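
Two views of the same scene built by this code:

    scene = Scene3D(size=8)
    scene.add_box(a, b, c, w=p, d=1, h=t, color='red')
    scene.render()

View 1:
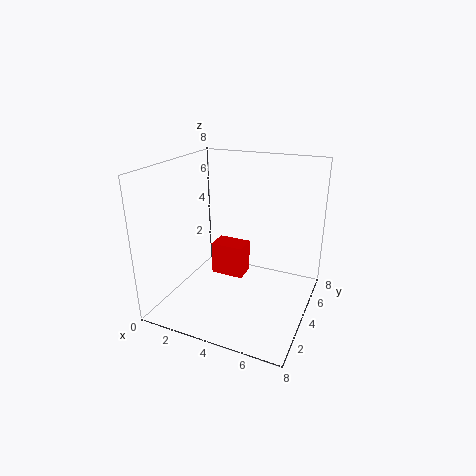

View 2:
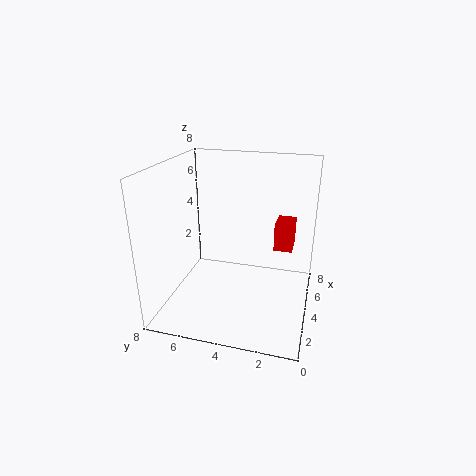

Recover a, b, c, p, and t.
a = 4; b = 1; c = 3.5; p = 1.5; t = 1.5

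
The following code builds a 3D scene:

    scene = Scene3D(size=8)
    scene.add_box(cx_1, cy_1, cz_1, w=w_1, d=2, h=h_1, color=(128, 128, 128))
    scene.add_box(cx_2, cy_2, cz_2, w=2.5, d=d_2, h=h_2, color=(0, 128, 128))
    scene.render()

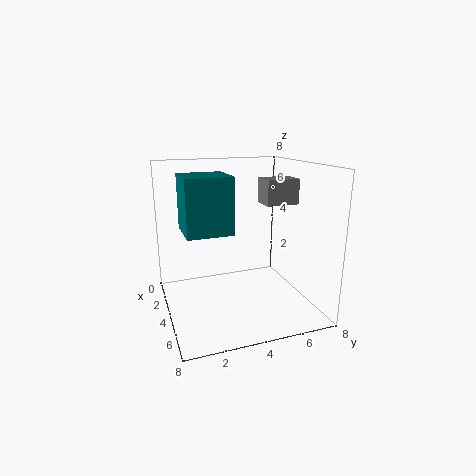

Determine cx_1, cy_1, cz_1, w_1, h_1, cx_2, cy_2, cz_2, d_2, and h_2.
cx_1 = 2
cy_1 = 6
cz_1 = 5.5
w_1 = 1.5
h_1 = 1.5
cx_2 = 2.5
cy_2 = 1
cz_2 = 4.5
d_2 = 2.5
h_2 = 3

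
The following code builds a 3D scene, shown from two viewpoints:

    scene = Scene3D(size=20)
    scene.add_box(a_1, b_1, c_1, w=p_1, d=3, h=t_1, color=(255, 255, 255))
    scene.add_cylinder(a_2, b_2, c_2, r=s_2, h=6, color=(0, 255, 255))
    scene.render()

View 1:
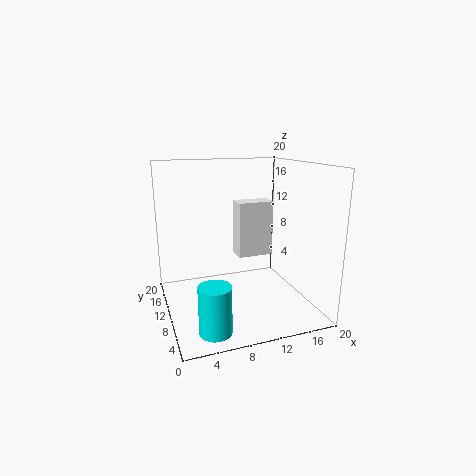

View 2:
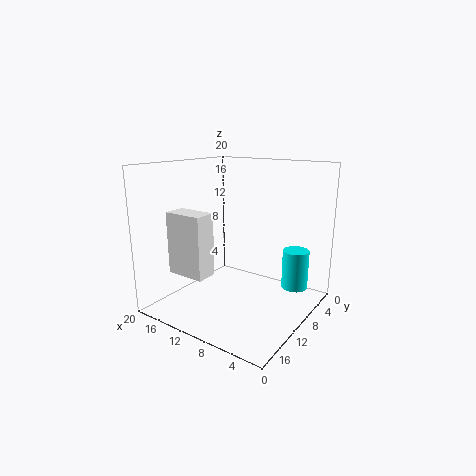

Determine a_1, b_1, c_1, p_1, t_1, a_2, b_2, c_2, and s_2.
a_1 = 11.5
b_1 = 13.5
c_1 = 5.5
p_1 = 5.5
t_1 = 8.5
a_2 = 4.5
b_2 = 2.5
c_2 = 1
s_2 = 2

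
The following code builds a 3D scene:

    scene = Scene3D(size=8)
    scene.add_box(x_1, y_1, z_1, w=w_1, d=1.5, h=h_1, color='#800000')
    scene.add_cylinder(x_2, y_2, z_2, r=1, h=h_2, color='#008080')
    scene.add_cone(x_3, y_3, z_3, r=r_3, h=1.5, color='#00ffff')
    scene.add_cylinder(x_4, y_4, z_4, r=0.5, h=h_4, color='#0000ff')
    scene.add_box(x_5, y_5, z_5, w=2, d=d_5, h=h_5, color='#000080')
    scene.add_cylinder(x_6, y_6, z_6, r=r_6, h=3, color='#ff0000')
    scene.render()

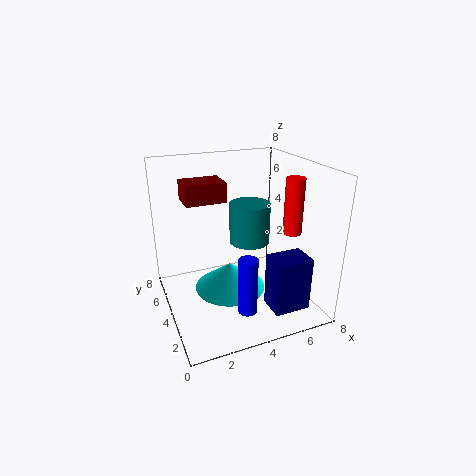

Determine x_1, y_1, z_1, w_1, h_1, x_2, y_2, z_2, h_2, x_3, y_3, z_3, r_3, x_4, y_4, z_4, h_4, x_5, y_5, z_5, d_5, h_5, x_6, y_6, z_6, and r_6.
x_1 = 1, y_1 = 3, z_1 = 6.5, w_1 = 2, h_1 = 1, x_2 = 4, y_2 = 2.5, z_2 = 4.5, h_2 = 2, x_3 = 3.5, y_3 = 4, z_3 = 1, r_3 = 2, x_4 = 3.5, y_4 = 1.5, z_4 = 1, h_4 = 3, x_5 = 5, y_5 = 1, z_5 = 0.5, d_5 = 1.5, h_5 = 3, x_6 = 6.5, y_6 = 2.5, z_6 = 4.5, r_6 = 0.5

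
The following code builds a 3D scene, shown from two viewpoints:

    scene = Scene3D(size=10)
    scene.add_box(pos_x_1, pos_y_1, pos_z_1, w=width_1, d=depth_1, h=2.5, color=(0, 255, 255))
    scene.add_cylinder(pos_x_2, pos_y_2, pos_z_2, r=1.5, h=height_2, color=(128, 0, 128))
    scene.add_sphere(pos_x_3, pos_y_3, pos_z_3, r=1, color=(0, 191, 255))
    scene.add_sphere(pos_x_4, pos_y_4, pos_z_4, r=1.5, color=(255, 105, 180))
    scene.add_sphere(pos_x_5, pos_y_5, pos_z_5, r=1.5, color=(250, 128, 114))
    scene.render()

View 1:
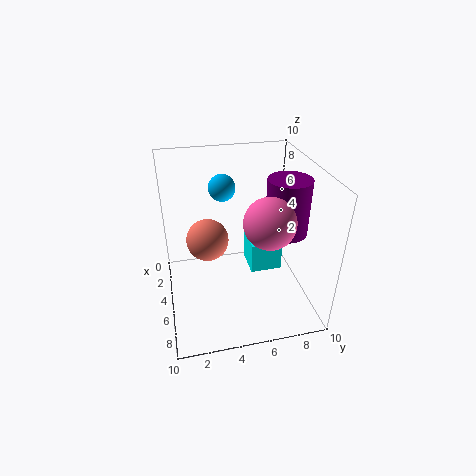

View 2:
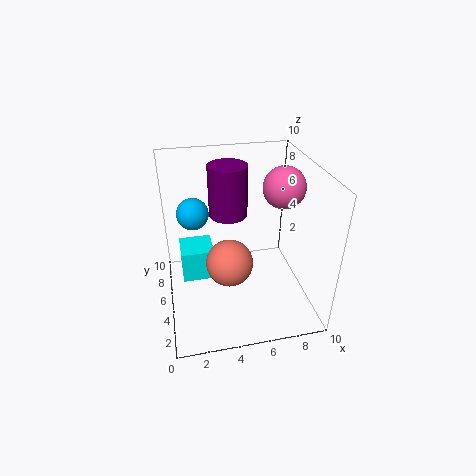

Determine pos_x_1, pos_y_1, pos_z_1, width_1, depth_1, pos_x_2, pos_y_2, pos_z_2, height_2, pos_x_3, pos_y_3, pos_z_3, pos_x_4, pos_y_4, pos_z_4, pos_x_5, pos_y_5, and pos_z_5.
pos_x_1 = 1, pos_y_1 = 6.5, pos_z_1 = 0.5, width_1 = 2.5, depth_1 = 2.5, pos_x_2 = 5, pos_y_2 = 8.5, pos_z_2 = 5, height_2 = 4, pos_x_3 = 2, pos_y_3 = 4.5, pos_z_3 = 7.5, pos_x_4 = 8.5, pos_y_4 = 6, pos_z_4 = 8, pos_x_5 = 4, pos_y_5 = 3, pos_z_5 = 4.5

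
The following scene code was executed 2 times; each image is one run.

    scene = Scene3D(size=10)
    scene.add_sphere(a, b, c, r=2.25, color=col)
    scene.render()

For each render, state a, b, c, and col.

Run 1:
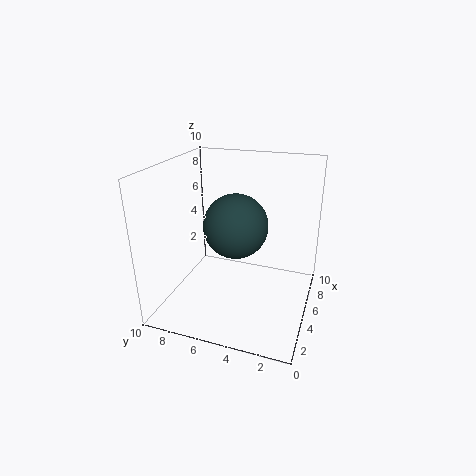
a = 5.25; b = 5.25; c = 5.75; col = 'darkslategray'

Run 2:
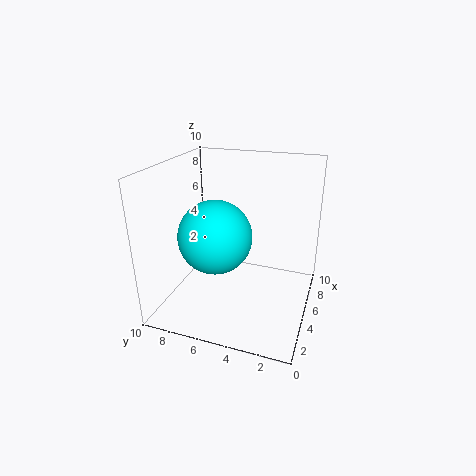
a = 2.25; b = 5.5; c = 6.25; col = 'cyan'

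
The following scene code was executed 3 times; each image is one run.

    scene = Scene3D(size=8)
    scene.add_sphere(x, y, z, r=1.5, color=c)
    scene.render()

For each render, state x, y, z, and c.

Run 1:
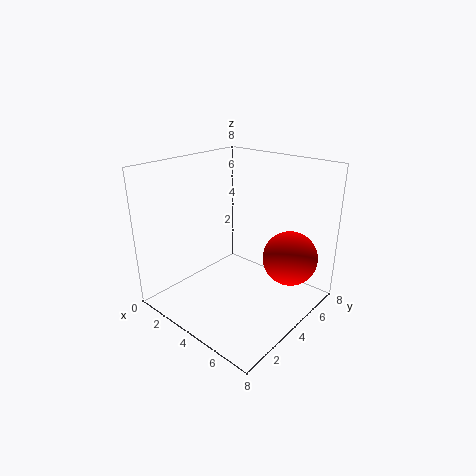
x = 6.5, y = 5.5, z = 3, c = 'red'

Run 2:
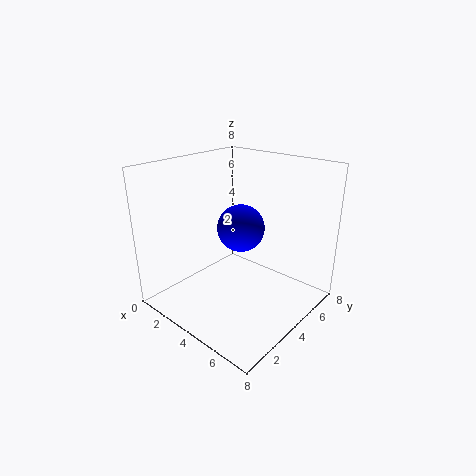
x = 2.5, y = 6, z = 3.5, c = 'blue'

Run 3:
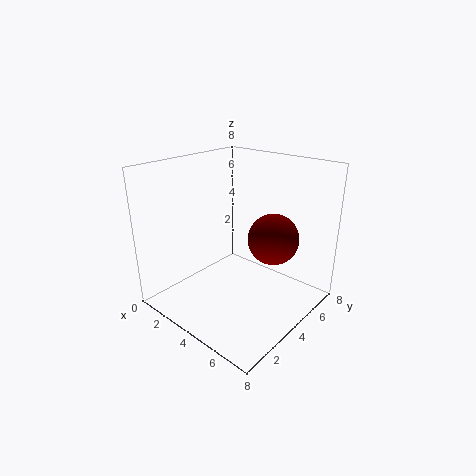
x = 5, y = 6, z = 3.5, c = 'maroon'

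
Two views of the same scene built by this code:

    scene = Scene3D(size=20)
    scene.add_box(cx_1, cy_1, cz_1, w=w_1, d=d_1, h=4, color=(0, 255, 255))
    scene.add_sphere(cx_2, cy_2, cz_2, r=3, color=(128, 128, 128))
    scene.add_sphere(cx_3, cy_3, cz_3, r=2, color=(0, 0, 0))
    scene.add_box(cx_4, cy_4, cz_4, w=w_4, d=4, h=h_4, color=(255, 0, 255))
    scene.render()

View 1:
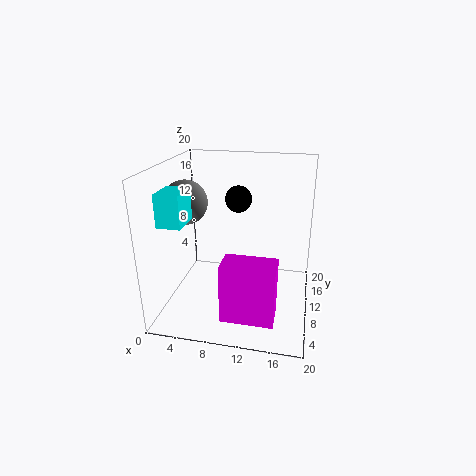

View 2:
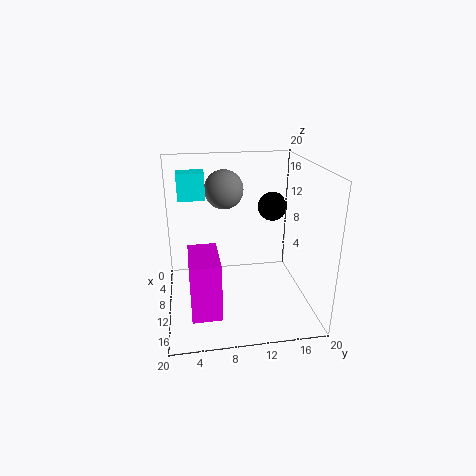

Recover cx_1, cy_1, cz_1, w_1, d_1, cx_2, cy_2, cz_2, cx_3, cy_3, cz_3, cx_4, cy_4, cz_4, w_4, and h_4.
cx_1 = 2, cy_1 = 2, cz_1 = 14, w_1 = 3, d_1 = 4, cx_2 = 3, cy_2 = 9, cz_2 = 15, cx_3 = 9, cy_3 = 15, cz_3 = 14, cx_4 = 9, cy_4 = 3, cz_4 = 1, w_4 = 7, h_4 = 8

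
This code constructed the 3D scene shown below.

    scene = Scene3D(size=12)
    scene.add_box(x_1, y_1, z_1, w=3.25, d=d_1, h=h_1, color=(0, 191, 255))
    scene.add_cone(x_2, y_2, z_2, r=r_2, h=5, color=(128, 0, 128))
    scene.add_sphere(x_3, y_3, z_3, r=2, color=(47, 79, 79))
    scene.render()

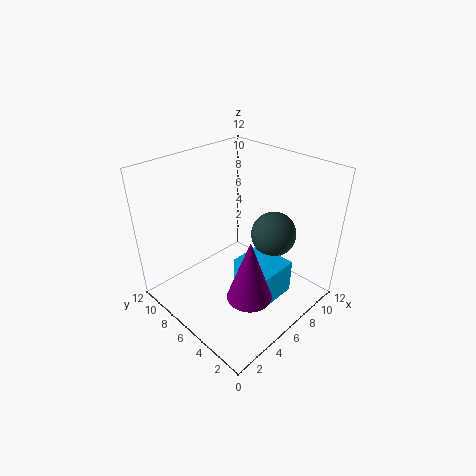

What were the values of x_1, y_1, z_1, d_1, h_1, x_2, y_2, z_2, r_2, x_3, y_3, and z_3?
x_1 = 5.5
y_1 = 2.25
z_1 = 1
d_1 = 3.75
h_1 = 3
x_2 = 4
y_2 = 2.75
z_2 = 3
r_2 = 1.75
x_3 = 9.5
y_3 = 5
z_3 = 5.25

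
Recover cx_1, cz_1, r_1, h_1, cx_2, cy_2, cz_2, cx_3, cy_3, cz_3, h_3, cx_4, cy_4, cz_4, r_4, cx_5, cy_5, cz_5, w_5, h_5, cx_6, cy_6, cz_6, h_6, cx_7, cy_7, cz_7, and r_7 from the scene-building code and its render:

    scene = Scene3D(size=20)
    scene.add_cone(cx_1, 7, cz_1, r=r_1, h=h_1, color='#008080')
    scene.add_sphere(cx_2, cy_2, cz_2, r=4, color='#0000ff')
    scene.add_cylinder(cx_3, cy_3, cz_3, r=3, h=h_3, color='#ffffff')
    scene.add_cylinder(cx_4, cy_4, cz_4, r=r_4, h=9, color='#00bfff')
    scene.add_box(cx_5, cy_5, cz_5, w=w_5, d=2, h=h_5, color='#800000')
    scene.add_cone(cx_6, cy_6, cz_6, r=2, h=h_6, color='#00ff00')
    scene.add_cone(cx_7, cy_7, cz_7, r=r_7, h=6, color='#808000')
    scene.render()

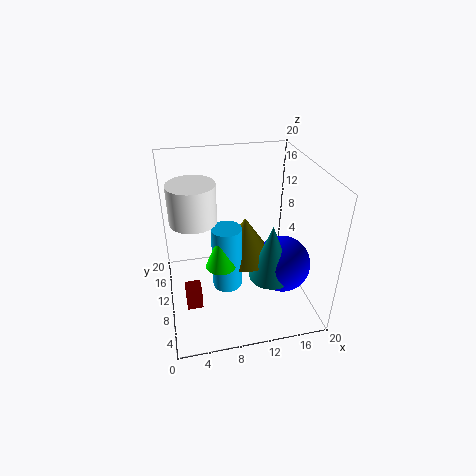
cx_1 = 14, cz_1 = 5, r_1 = 3, h_1 = 8, cx_2 = 16, cy_2 = 8, cz_2 = 6, cx_3 = 4, cy_3 = 9, cz_3 = 14, h_3 = 5, cx_4 = 8, cy_4 = 8, cz_4 = 4, r_4 = 2, cx_5 = 2, cy_5 = 4, cz_5 = 4, w_5 = 2, h_5 = 3, cx_6 = 7, cy_6 = 7, cz_6 = 8, h_6 = 5, cx_7 = 11, cy_7 = 10, cz_7 = 7, r_7 = 4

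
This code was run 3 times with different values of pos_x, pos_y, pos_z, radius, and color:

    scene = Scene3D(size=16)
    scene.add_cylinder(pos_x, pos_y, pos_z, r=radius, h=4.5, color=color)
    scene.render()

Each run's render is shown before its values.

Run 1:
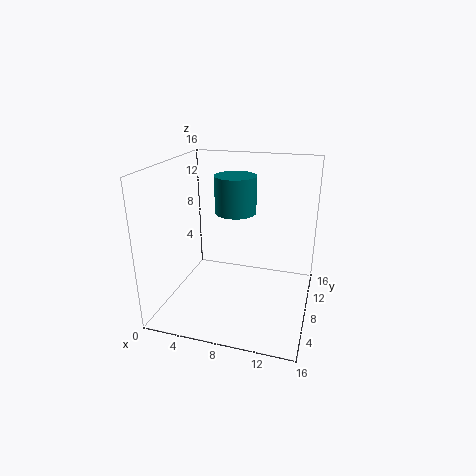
pos_x = 6.5; pos_y = 12; pos_z = 9.5; radius = 2.5; color = 'teal'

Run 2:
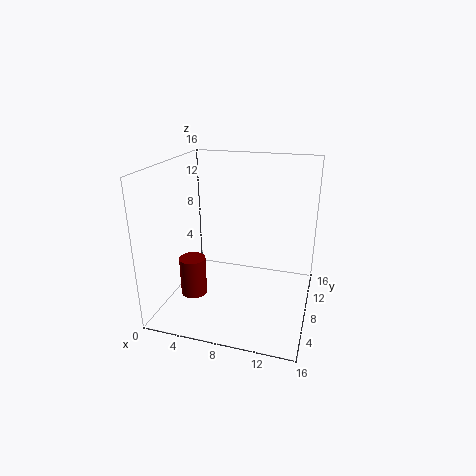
pos_x = 3; pos_y = 6.5; pos_z = 1; radius = 1.5; color = 'maroon'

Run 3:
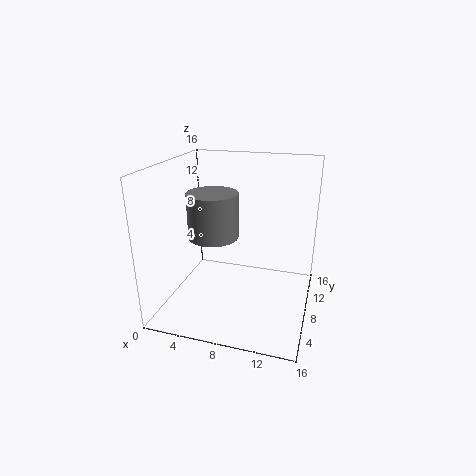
pos_x = 6.5; pos_y = 4.5; pos_z = 9.5; radius = 2.5; color = 'gray'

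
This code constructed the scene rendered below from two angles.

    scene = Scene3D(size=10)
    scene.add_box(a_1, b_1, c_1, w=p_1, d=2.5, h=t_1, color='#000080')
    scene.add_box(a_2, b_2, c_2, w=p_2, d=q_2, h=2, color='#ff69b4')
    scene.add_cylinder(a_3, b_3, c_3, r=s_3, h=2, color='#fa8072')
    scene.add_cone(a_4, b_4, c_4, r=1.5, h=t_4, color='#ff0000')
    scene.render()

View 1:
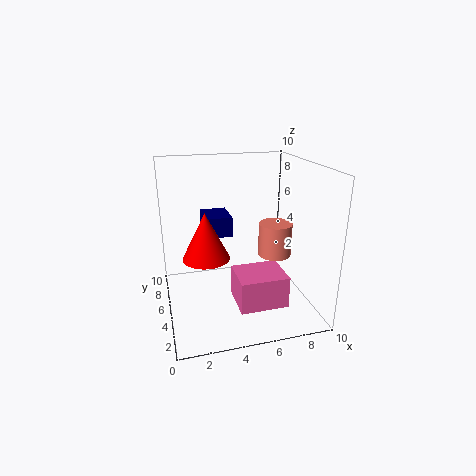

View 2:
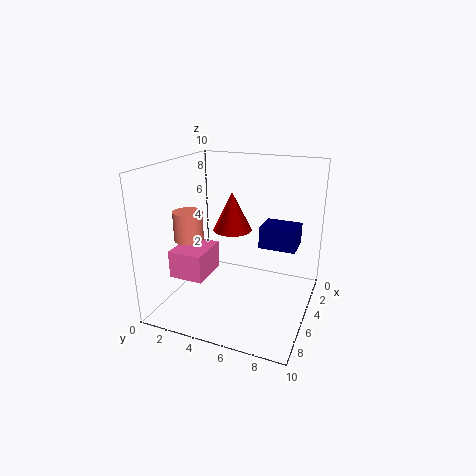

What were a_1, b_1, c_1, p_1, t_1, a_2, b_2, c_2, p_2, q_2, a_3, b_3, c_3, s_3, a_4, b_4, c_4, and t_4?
a_1 = 3
b_1 = 6.5
c_1 = 4.5
p_1 = 2
t_1 = 1.5
a_2 = 4
b_2 = 0.5
c_2 = 2
p_2 = 3
q_2 = 2.5
a_3 = 6.5
b_3 = 2
c_3 = 5
s_3 = 1
a_4 = 2.5
b_4 = 3.5
c_4 = 4.5
t_4 = 3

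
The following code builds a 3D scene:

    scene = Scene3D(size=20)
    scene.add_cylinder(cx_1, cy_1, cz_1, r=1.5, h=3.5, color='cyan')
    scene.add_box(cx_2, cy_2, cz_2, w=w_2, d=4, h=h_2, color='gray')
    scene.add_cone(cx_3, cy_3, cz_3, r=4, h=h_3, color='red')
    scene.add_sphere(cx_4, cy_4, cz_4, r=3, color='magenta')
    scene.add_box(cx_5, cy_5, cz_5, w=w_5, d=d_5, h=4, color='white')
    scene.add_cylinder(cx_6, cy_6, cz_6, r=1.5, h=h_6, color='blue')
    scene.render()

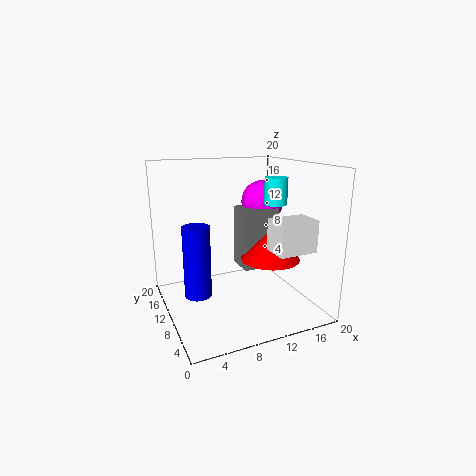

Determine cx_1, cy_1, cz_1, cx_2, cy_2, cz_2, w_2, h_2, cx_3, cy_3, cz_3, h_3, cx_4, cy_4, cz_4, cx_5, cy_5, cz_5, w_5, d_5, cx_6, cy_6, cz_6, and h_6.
cx_1 = 14
cy_1 = 7
cz_1 = 15
cx_2 = 10.5
cy_2 = 8.5
cz_2 = 5.5
w_2 = 5
h_2 = 8.5
cx_3 = 13.5
cy_3 = 7
cz_3 = 7.5
h_3 = 4
cx_4 = 14.5
cy_4 = 11.5
cz_4 = 14.5
cx_5 = 11.5
cy_5 = 1
cz_5 = 10
w_5 = 5
d_5 = 3.5
cx_6 = 2
cy_6 = 3
cz_6 = 6.5
h_6 = 8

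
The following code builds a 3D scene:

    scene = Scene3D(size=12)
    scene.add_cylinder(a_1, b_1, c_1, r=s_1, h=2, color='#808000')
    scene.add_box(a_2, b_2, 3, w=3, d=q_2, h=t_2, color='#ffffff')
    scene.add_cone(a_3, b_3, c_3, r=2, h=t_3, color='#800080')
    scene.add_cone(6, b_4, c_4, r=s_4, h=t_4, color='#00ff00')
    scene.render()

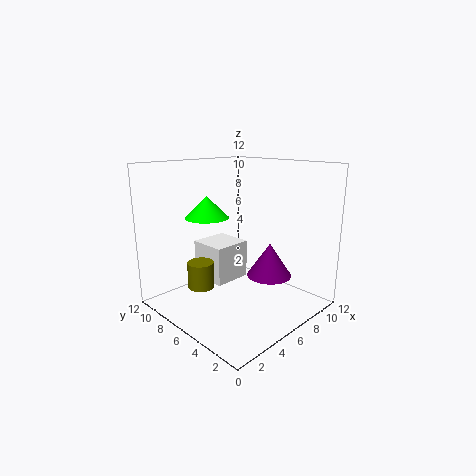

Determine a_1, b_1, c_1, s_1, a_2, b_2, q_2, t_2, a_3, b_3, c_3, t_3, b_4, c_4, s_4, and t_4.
a_1 = 2
b_1 = 6
c_1 = 3
s_1 = 1
a_2 = 3
b_2 = 5
q_2 = 3
t_2 = 3
a_3 = 9
b_3 = 5
c_3 = 2
t_3 = 3
b_4 = 10
c_4 = 7
s_4 = 2
t_4 = 2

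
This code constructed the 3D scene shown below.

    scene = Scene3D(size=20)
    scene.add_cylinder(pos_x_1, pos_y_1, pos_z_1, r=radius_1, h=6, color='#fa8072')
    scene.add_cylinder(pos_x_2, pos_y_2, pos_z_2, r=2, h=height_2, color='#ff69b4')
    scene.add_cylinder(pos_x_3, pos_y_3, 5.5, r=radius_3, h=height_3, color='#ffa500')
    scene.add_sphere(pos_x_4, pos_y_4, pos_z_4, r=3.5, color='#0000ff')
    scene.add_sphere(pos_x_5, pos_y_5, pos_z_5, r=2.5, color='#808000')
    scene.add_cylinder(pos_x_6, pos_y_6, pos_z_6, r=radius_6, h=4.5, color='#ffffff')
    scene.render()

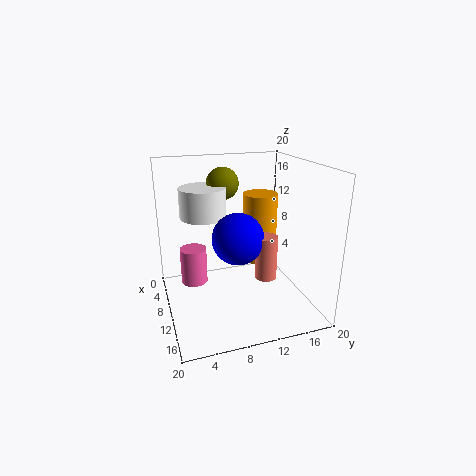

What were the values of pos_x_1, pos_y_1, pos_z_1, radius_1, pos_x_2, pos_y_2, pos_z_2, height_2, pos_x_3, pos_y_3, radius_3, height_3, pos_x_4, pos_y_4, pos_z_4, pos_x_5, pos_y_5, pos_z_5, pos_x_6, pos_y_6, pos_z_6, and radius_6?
pos_x_1 = 13; pos_y_1 = 13; pos_z_1 = 5; radius_1 = 1.5; pos_x_2 = 5; pos_y_2 = 4.5; pos_z_2 = 1.5; height_2 = 5.5; pos_x_3 = 8; pos_y_3 = 14; radius_3 = 2.5; height_3 = 10; pos_x_4 = 11.5; pos_y_4 = 9.5; pos_z_4 = 10.5; pos_x_5 = 2.5; pos_y_5 = 10; pos_z_5 = 16; pos_x_6 = 4; pos_y_6 = 6.5; pos_z_6 = 11.5; radius_6 = 3.5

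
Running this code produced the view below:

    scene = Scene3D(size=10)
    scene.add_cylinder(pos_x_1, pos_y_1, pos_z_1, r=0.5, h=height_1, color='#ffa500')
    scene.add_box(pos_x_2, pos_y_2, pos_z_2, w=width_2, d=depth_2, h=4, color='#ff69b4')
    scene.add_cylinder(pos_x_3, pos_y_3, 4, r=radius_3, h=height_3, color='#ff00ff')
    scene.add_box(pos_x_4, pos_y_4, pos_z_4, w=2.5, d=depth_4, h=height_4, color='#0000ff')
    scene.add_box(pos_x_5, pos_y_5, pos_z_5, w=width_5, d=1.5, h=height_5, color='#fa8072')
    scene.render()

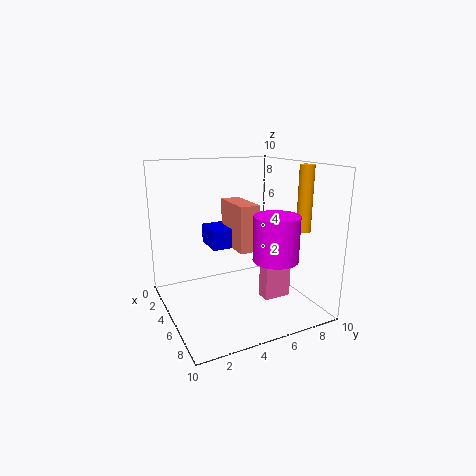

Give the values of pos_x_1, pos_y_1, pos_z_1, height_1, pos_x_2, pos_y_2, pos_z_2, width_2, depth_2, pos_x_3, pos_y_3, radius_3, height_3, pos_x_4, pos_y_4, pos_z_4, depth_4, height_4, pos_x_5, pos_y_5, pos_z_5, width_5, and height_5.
pos_x_1 = 7, pos_y_1 = 9, pos_z_1 = 5.5, height_1 = 4.5, pos_x_2 = 5.5, pos_y_2 = 6.5, pos_z_2 = 0.5, width_2 = 1, depth_2 = 2, pos_x_3 = 7.5, pos_y_3 = 6.5, radius_3 = 1.5, height_3 = 3, pos_x_4 = 0.5, pos_y_4 = 4, pos_z_4 = 3.5, depth_4 = 3, height_4 = 1.5, pos_x_5 = 1, pos_y_5 = 5.5, pos_z_5 = 3.5, width_5 = 3.5, height_5 = 3.5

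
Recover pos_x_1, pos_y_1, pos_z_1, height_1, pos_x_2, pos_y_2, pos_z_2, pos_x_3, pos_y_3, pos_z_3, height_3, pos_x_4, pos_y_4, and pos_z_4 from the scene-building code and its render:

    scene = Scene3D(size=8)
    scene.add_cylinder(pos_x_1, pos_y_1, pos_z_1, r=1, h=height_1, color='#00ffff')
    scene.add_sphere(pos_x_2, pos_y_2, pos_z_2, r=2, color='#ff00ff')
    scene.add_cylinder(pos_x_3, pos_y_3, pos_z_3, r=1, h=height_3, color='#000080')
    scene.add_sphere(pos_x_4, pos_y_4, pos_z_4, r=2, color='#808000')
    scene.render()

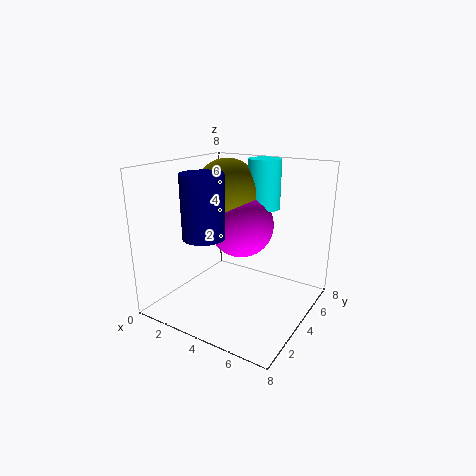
pos_x_1 = 4, pos_y_1 = 7, pos_z_1 = 5, height_1 = 3, pos_x_2 = 3, pos_y_2 = 6, pos_z_2 = 4, pos_x_3 = 4, pos_y_3 = 1, pos_z_3 = 5, height_3 = 3, pos_x_4 = 2, pos_y_4 = 6, pos_z_4 = 6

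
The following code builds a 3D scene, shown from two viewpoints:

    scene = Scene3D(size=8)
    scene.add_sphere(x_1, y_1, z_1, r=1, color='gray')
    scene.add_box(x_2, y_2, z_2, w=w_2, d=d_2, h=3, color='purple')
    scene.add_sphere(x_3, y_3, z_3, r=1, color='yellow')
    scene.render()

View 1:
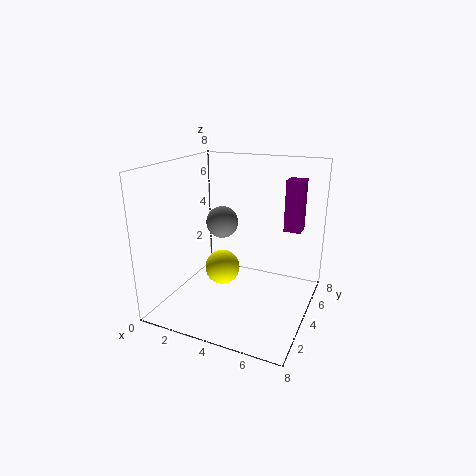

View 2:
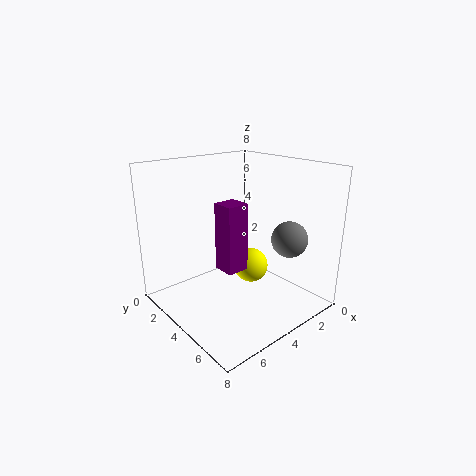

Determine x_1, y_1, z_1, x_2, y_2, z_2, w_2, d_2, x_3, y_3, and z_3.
x_1 = 2; y_1 = 6; z_1 = 4; x_2 = 6; y_2 = 6; z_2 = 4; w_2 = 1; d_2 = 1; x_3 = 3; y_3 = 4; z_3 = 2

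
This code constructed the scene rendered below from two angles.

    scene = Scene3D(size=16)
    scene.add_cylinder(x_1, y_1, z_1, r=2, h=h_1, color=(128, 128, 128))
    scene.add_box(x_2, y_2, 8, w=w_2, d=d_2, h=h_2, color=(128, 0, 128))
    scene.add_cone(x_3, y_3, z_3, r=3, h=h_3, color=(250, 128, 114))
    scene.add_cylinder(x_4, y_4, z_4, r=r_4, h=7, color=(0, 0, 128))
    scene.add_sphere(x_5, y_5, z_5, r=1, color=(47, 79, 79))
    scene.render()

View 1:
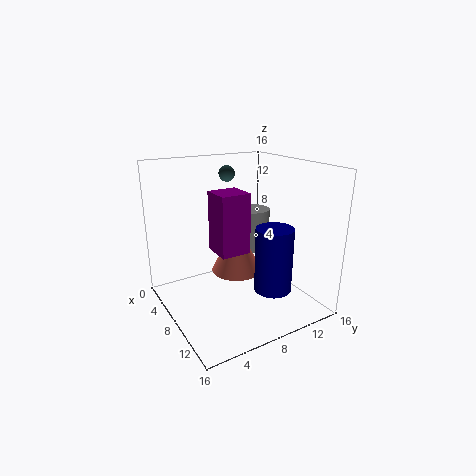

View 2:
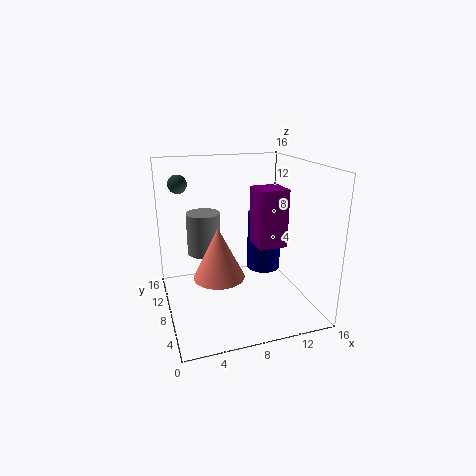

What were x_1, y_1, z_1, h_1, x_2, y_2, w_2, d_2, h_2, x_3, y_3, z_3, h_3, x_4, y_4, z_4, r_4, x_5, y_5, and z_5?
x_1 = 5, y_1 = 12, z_1 = 5, h_1 = 5, x_2 = 9, y_2 = 4, w_2 = 3, d_2 = 3, h_2 = 6, x_3 = 6, y_3 = 9, z_3 = 3, h_3 = 6, x_4 = 12, y_4 = 10, z_4 = 3, r_4 = 2, x_5 = 2, y_5 = 10, z_5 = 14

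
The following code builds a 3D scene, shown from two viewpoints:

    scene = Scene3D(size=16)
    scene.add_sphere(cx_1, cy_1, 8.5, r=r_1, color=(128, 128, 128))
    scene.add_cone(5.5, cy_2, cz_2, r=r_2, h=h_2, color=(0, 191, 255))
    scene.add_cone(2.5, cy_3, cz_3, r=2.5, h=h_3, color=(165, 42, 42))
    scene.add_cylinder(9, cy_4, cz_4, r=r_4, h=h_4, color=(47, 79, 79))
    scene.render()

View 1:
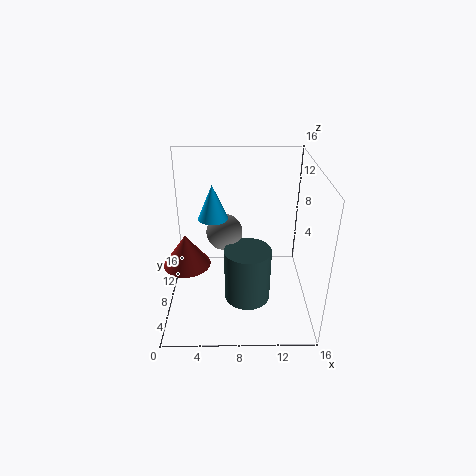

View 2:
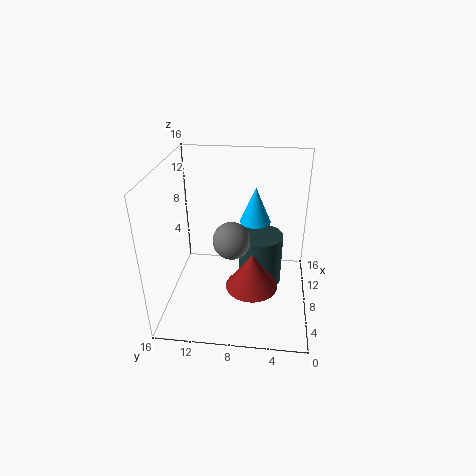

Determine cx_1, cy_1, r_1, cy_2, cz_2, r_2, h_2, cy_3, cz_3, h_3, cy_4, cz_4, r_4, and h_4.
cx_1 = 6.5
cy_1 = 8.5
r_1 = 2
cy_2 = 6
cz_2 = 11.5
r_2 = 1.5
h_2 = 3.5
cy_3 = 6
cz_3 = 6
h_3 = 3.5
cy_4 = 5.5
cz_4 = 2
r_4 = 2.5
h_4 = 6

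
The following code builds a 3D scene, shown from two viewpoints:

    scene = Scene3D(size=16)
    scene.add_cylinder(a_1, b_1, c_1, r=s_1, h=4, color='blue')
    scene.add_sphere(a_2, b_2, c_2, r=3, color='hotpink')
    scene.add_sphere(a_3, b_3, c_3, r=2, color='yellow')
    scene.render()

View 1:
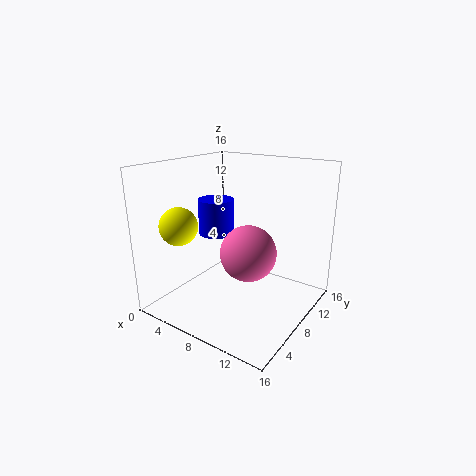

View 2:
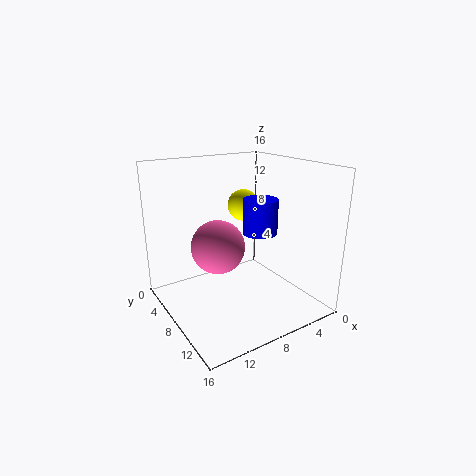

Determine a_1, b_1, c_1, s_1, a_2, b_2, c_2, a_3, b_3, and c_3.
a_1 = 5
b_1 = 8
c_1 = 8
s_1 = 2
a_2 = 10
b_2 = 7
c_2 = 7
a_3 = 4
b_3 = 3
c_3 = 10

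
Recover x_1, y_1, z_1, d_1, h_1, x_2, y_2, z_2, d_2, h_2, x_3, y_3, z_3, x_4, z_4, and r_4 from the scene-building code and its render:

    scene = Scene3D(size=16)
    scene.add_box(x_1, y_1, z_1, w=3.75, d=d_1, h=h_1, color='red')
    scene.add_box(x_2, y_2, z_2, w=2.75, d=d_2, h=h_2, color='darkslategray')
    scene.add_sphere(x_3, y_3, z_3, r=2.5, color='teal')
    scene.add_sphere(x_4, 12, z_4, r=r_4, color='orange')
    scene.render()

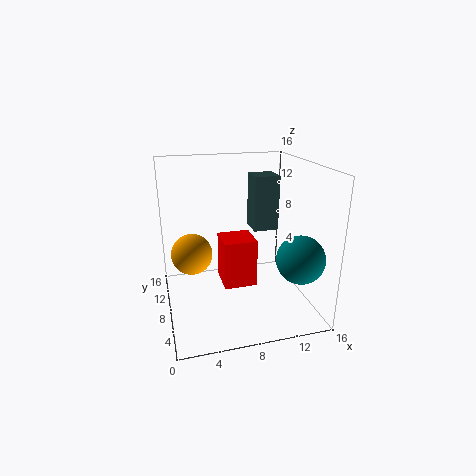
x_1 = 6.25; y_1 = 7; z_1 = 2.25; d_1 = 3.75; h_1 = 5.5; x_2 = 9.75; y_2 = 7.5; z_2 = 8.75; d_2 = 2.75; h_2 = 6; x_3 = 13.25; y_3 = 3; z_3 = 7; x_4 = 3.25; z_4 = 4.75; r_4 = 2.5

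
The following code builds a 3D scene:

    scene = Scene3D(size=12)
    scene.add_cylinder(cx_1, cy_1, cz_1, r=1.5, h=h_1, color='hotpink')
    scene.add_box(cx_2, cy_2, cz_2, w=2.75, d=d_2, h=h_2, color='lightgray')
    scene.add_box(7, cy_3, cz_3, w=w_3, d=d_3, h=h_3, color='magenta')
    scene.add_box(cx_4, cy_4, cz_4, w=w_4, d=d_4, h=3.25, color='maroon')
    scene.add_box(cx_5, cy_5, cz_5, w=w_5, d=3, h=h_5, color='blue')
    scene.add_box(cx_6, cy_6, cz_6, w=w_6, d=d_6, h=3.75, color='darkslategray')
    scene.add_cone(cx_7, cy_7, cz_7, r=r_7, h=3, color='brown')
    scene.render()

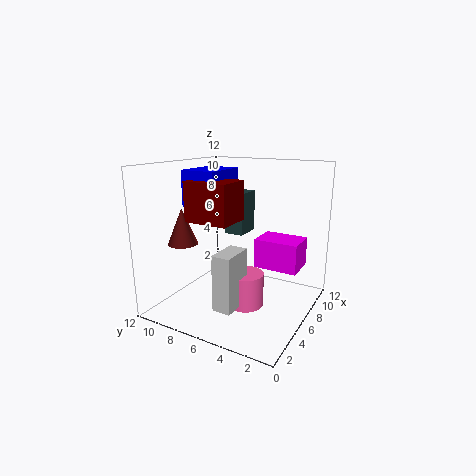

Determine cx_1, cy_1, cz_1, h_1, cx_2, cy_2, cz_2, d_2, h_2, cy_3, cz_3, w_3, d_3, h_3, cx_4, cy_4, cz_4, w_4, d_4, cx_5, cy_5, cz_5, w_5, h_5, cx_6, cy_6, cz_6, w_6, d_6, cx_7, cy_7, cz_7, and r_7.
cx_1 = 5, cy_1 = 4.75, cz_1 = 0.75, h_1 = 2.75, cx_2 = 2, cy_2 = 4.5, cz_2 = 1.25, d_2 = 1.5, h_2 = 4.5, cy_3 = 1.25, cz_3 = 3.25, w_3 = 2.75, d_3 = 3.75, h_3 = 2.5, cx_4 = 3.5, cy_4 = 5.75, cz_4 = 7.5, w_4 = 3, d_4 = 3.75, cx_5 = 4.25, cy_5 = 7.25, cz_5 = 8.5, w_5 = 4, h_5 = 3, cx_6 = 8, cy_6 = 6.75, cz_6 = 5.5, w_6 = 2.5, d_6 = 1.75, cx_7 = 3.75, cy_7 = 10, cz_7 = 5.5, r_7 = 1.25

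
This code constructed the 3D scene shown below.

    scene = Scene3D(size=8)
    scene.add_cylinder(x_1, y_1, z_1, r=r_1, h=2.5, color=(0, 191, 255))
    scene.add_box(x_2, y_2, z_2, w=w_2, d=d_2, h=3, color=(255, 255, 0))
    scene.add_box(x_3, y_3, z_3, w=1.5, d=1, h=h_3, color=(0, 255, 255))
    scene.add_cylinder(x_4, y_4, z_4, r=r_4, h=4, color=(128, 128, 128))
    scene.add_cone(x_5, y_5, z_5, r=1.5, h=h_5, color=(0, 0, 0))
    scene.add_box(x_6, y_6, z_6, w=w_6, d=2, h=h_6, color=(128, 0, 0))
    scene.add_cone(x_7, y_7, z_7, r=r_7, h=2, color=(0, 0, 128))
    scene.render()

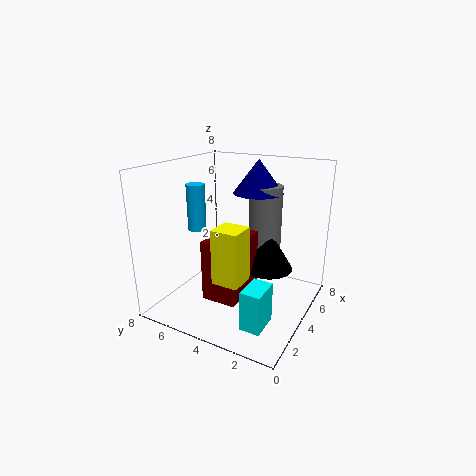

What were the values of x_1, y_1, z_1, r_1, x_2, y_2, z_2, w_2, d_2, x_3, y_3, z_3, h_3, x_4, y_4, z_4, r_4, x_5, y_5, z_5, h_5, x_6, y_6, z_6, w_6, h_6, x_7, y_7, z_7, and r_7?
x_1 = 3
y_1 = 6
z_1 = 4.5
r_1 = 0.5
x_2 = 2
y_2 = 3
z_2 = 2
w_2 = 1.5
d_2 = 1.5
x_3 = 0.5
y_3 = 1
z_3 = 1
h_3 = 2
x_4 = 6.5
y_4 = 3.5
z_4 = 2.5
r_4 = 1
x_5 = 6
y_5 = 3
z_5 = 1.5
h_5 = 2.5
x_6 = 2.5
y_6 = 3.5
z_6 = 0.5
w_6 = 3
h_6 = 3.5
x_7 = 6.5
y_7 = 4
z_7 = 6
r_7 = 1.5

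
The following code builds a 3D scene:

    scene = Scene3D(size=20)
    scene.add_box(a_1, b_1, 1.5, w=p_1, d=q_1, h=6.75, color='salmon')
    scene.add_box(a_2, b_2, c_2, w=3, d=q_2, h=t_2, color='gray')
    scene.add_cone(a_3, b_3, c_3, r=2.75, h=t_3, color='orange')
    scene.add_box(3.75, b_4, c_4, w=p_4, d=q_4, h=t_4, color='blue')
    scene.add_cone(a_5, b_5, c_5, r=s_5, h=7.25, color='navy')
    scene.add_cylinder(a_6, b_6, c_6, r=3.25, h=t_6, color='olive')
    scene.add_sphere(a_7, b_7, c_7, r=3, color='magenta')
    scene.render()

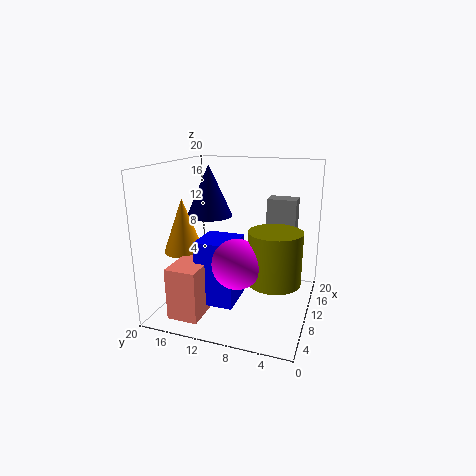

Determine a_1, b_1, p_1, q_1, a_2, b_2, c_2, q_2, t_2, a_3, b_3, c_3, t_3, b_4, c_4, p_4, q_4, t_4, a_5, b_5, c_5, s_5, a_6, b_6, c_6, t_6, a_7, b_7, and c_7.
a_1 = 0.75, b_1 = 12.25, p_1 = 6.5, q_1 = 4, a_2 = 16.75, b_2 = 3.25, c_2 = 6, q_2 = 4.5, t_2 = 8.25, a_3 = 7.75, b_3 = 17.25, c_3 = 8, t_3 = 7.5, b_4 = 8.75, c_4 = 2.5, p_4 = 5.25, q_4 = 5, t_4 = 8.5, a_5 = 11.25, b_5 = 14.75, c_5 = 12.5, s_5 = 3.25, a_6 = 5.5, b_6 = 3.75, c_6 = 6.5, t_6 = 6.5, a_7 = 3.25, b_7 = 7.75, c_7 = 9.25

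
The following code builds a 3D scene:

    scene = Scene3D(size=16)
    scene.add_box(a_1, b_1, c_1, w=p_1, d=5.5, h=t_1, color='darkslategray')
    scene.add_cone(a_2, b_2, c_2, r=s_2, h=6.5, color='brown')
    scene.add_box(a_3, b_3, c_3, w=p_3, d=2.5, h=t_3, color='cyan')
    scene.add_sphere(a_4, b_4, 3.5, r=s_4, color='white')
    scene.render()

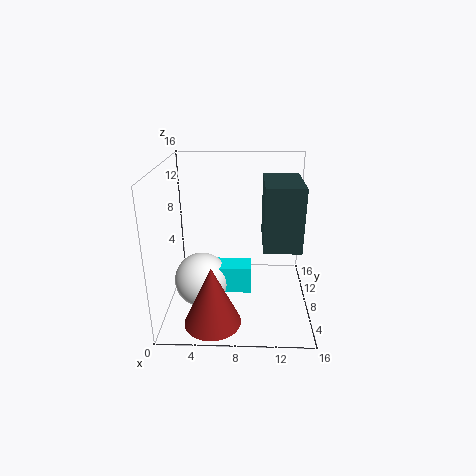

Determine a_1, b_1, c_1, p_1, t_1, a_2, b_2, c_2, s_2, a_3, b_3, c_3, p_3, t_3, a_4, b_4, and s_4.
a_1 = 10.5; b_1 = 1.5; c_1 = 9.5; p_1 = 3.5; t_1 = 6; a_2 = 5.5; b_2 = 3; c_2 = 0.5; s_2 = 3; a_3 = 4.5; b_3 = 5.5; c_3 = 2.5; p_3 = 5; t_3 = 3; a_4 = 4; b_4 = 6.5; s_4 = 3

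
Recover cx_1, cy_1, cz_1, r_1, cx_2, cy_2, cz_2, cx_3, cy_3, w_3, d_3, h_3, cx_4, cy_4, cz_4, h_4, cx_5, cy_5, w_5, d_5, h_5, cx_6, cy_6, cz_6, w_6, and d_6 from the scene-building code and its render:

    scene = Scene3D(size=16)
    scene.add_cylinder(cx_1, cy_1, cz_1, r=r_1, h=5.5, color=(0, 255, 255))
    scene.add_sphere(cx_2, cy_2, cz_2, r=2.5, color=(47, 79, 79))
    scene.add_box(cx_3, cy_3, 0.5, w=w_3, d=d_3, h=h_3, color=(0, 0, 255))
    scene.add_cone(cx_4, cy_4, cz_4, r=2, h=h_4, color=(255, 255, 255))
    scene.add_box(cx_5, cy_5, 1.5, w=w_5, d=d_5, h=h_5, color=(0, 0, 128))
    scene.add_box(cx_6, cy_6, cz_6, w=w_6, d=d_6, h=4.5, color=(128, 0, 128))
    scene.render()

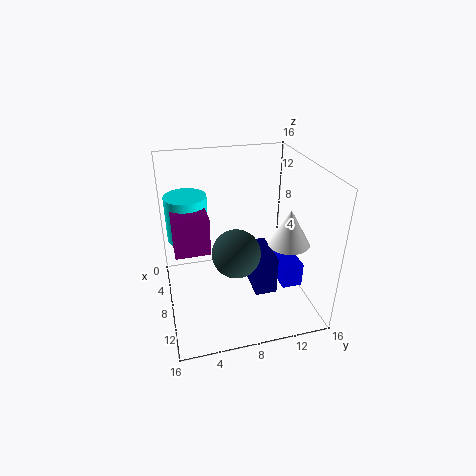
cx_1 = 3, cy_1 = 3, cz_1 = 6, r_1 = 2.5, cx_2 = 11, cy_2 = 7, cz_2 = 8, cx_3 = 4, cy_3 = 13.5, w_3 = 5, d_3 = 2.5, h_3 = 3, cx_4 = 13.5, cy_4 = 11.5, cz_4 = 10, h_4 = 3.5, cx_5 = 5.5, cy_5 = 9.5, w_5 = 5, d_5 = 2.5, h_5 = 4.5, cx_6 = 2.5, cy_6 = 1, cz_6 = 6, w_6 = 5, d_6 = 4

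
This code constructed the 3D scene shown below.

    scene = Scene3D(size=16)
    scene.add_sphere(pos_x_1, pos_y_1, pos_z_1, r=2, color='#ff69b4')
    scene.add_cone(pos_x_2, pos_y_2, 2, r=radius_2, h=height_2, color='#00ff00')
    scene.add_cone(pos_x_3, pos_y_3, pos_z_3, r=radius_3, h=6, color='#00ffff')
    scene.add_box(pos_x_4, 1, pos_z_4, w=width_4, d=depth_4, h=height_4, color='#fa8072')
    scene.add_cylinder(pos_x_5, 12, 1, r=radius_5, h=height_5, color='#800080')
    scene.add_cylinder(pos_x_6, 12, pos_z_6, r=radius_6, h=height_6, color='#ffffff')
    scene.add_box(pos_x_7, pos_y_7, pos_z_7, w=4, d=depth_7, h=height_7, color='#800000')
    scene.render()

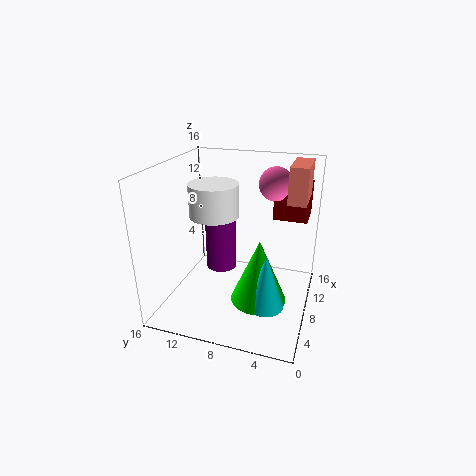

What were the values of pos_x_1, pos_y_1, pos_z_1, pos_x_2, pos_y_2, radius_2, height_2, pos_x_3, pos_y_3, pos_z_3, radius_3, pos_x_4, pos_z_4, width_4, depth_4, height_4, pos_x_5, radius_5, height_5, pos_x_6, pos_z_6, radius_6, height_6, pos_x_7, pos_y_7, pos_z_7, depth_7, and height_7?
pos_x_1 = 13, pos_y_1 = 5, pos_z_1 = 13, pos_x_2 = 6, pos_y_2 = 5, radius_2 = 3, height_2 = 7, pos_x_3 = 5, pos_y_3 = 4, pos_z_3 = 2, radius_3 = 2, pos_x_4 = 9, pos_z_4 = 12, width_4 = 5, depth_4 = 2, height_4 = 4, pos_x_5 = 13, radius_5 = 2, height_5 = 7, pos_x_6 = 11, pos_z_6 = 9, radius_6 = 3, height_6 = 4, pos_x_7 = 12, pos_y_7 = 1, pos_z_7 = 9, depth_7 = 4, height_7 = 4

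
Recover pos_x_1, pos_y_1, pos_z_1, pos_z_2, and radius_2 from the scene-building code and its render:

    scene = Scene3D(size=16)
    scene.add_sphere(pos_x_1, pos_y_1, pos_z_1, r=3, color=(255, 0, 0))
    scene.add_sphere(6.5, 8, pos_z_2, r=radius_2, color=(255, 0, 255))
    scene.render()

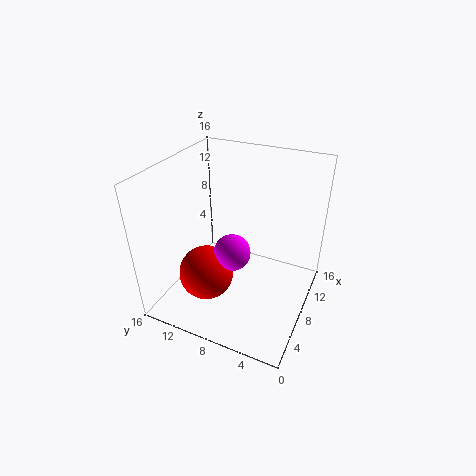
pos_x_1 = 5; pos_y_1 = 10.5; pos_z_1 = 4.5; pos_z_2 = 7; radius_2 = 2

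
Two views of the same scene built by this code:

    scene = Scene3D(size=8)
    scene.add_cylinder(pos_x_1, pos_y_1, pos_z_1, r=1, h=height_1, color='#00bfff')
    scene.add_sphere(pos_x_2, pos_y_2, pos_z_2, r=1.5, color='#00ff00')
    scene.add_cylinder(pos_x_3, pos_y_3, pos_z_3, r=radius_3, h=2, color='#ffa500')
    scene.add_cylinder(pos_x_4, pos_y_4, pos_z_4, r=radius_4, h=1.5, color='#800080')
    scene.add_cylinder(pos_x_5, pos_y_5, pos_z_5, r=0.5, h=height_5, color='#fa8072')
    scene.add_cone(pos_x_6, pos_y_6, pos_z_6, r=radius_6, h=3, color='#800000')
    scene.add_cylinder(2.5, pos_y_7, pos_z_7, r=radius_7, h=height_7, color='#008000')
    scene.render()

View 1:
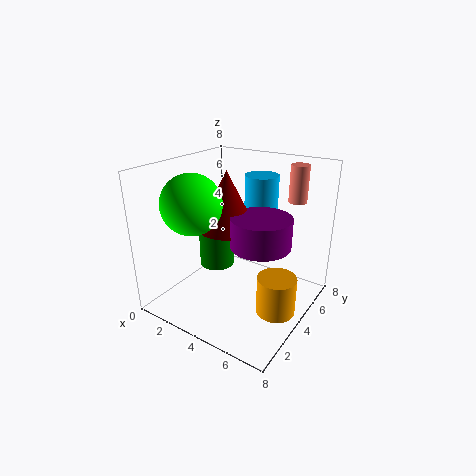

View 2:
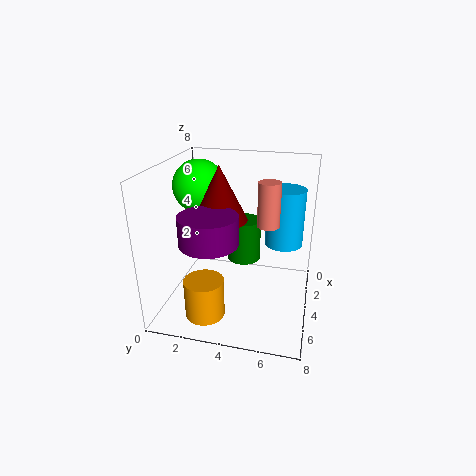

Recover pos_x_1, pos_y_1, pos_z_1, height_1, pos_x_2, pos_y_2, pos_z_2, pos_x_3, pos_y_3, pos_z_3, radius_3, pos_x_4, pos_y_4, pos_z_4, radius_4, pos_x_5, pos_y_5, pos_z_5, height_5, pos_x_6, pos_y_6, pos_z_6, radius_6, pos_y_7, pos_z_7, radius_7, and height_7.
pos_x_1 = 4; pos_y_1 = 6.5; pos_z_1 = 4; height_1 = 3; pos_x_2 = 3; pos_y_2 = 1.5; pos_z_2 = 6.5; pos_x_3 = 7; pos_y_3 = 3; pos_z_3 = 1; radius_3 = 1; pos_x_4 = 6; pos_y_4 = 3; pos_z_4 = 4.5; radius_4 = 1.5; pos_x_5 = 6.5; pos_y_5 = 6; pos_z_5 = 6; height_5 = 2; pos_x_6 = 4; pos_y_6 = 3; pos_z_6 = 5; radius_6 = 1.5; pos_y_7 = 4; pos_z_7 = 2; radius_7 = 1; height_7 = 2.5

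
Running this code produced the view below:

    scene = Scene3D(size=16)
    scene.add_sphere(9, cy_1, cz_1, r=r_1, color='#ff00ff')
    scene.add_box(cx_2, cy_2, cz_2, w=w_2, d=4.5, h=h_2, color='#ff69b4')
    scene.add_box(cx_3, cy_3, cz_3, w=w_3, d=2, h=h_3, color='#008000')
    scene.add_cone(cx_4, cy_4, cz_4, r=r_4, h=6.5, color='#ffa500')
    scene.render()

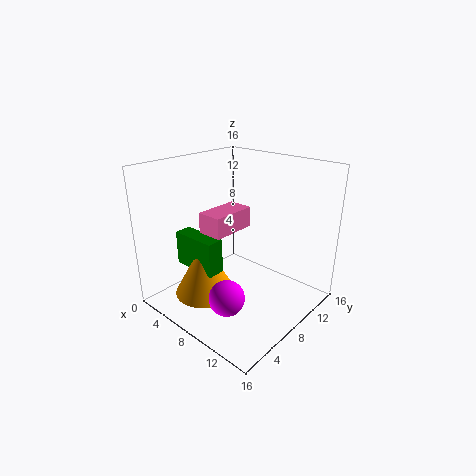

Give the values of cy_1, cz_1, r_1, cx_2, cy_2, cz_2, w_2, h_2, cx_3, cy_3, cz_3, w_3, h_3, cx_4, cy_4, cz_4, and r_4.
cy_1 = 5; cz_1 = 2; r_1 = 2; cx_2 = 8; cy_2 = 2.5; cz_2 = 10.5; w_2 = 2.5; h_2 = 2; cx_3 = 1.5; cy_3 = 4.5; cz_3 = 4; w_3 = 5.5; h_3 = 4; cx_4 = 5; cy_4 = 5.5; cz_4 = 1; r_4 = 3.5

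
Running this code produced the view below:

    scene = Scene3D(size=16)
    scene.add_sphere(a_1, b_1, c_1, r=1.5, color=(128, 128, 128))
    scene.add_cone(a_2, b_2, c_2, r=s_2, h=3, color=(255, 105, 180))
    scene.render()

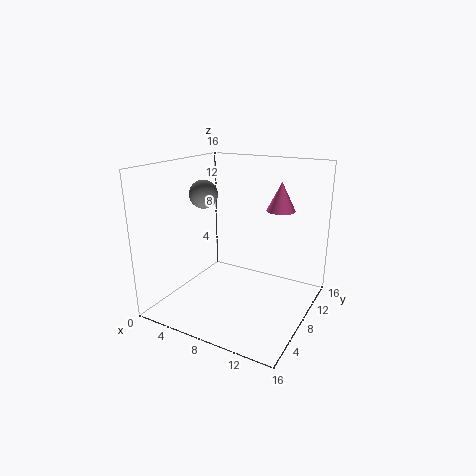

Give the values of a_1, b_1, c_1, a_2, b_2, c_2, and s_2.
a_1 = 5, b_1 = 6, c_1 = 13, a_2 = 12.5, b_2 = 9, c_2 = 11.5, s_2 = 1.5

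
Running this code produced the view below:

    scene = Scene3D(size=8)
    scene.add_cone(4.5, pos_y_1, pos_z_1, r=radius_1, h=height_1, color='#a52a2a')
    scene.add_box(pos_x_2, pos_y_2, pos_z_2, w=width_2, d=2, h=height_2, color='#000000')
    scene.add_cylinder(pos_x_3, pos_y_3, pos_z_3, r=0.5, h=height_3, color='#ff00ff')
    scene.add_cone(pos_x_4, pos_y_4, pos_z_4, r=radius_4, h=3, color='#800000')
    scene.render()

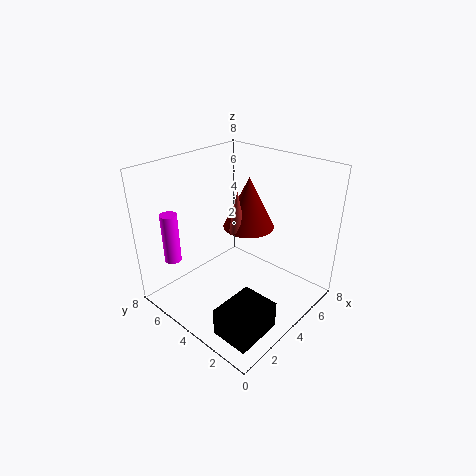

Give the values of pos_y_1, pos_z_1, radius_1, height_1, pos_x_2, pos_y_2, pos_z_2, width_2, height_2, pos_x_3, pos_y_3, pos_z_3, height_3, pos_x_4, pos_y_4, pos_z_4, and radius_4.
pos_y_1 = 4.5
pos_z_1 = 4
radius_1 = 0.5
height_1 = 2.5
pos_x_2 = 0.5
pos_y_2 = 0.5
pos_z_2 = 0.5
width_2 = 2.5
height_2 = 1.5
pos_x_3 = 2
pos_y_3 = 7.5
pos_z_3 = 2
height_3 = 3
pos_x_4 = 5.5
pos_y_4 = 4.5
pos_z_4 = 4
radius_4 = 1.5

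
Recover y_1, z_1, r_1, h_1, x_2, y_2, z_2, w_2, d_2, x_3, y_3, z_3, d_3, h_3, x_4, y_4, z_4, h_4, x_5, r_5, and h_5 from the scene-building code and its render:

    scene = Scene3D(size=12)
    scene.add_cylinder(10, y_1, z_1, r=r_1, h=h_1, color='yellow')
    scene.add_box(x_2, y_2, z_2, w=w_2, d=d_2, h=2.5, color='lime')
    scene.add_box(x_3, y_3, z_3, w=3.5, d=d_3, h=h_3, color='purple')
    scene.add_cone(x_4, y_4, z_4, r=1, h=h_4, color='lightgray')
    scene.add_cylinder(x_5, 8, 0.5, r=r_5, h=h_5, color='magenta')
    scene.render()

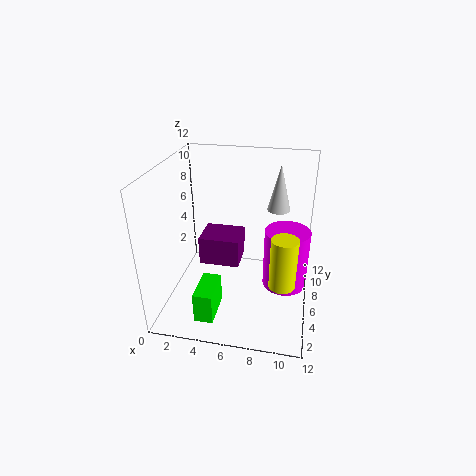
y_1 = 3, z_1 = 4, r_1 = 1, h_1 = 4, x_2 = 3.5, y_2 = 1, z_2 = 1, w_2 = 1.5, d_2 = 3, x_3 = 2.5, y_3 = 6, z_3 = 3, d_3 = 3, h_3 = 2.5, x_4 = 9, y_4 = 9, z_4 = 7.5, h_4 = 4, x_5 = 10, r_5 = 2, h_5 = 5.5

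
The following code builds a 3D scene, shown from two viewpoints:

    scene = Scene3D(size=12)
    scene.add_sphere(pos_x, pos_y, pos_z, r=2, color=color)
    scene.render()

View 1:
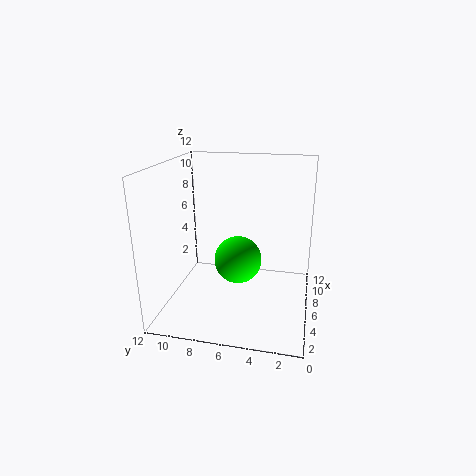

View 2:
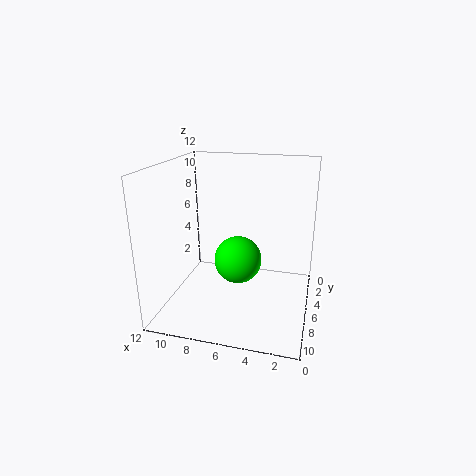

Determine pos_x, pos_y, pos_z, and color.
pos_x = 6, pos_y = 6, pos_z = 4, color = 'lime'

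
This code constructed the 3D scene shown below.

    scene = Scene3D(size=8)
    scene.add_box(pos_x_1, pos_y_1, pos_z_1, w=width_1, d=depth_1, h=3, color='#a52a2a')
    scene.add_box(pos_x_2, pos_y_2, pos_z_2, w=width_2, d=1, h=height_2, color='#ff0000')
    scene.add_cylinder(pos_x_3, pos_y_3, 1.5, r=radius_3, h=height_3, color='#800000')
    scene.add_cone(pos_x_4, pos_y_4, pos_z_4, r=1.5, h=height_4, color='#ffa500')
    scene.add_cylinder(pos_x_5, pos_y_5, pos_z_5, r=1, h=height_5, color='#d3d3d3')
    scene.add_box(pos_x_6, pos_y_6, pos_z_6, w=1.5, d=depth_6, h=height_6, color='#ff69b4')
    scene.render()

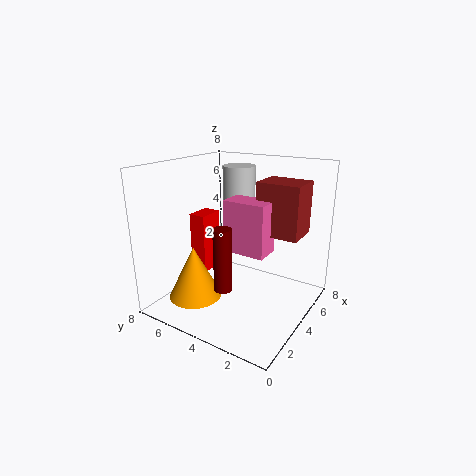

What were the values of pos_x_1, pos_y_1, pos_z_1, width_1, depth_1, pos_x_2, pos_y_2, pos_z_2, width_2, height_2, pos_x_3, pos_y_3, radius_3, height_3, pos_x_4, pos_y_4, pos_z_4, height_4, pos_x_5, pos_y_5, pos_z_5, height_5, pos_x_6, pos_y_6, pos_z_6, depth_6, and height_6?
pos_x_1 = 5
pos_y_1 = 1
pos_z_1 = 4
width_1 = 2
depth_1 = 2.5
pos_x_2 = 3.5
pos_y_2 = 6
pos_z_2 = 1.5
width_2 = 1.5
height_2 = 3.5
pos_x_3 = 2.5
pos_y_3 = 4
radius_3 = 0.5
height_3 = 3.5
pos_x_4 = 2.5
pos_y_4 = 6
pos_z_4 = 0.5
height_4 = 3
pos_x_5 = 6.5
pos_y_5 = 5.5
pos_z_5 = 5
height_5 = 2.5
pos_x_6 = 4
pos_y_6 = 2.5
pos_z_6 = 3
depth_6 = 2.5
height_6 = 3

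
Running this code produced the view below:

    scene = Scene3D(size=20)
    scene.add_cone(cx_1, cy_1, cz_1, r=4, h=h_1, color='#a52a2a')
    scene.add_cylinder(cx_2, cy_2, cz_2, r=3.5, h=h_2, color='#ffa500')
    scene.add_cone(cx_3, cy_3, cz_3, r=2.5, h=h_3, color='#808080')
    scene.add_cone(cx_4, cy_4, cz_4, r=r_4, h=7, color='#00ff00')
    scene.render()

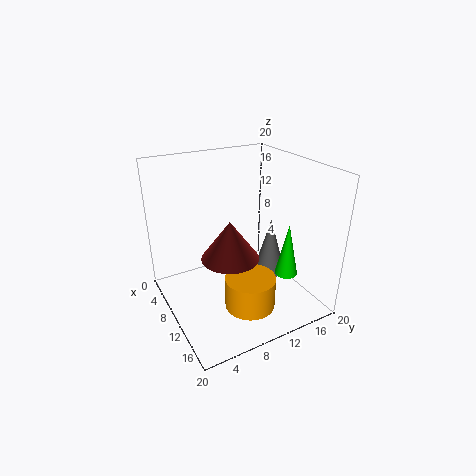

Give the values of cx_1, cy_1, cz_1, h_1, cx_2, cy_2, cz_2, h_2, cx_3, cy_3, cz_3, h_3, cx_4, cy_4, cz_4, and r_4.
cx_1 = 10.5
cy_1 = 8.5
cz_1 = 7.5
h_1 = 5.5
cx_2 = 13.5
cy_2 = 10
cz_2 = 1
h_2 = 4.5
cx_3 = 8
cy_3 = 17
cz_3 = 1.5
h_3 = 9
cx_4 = 16
cy_4 = 14
cz_4 = 6.5
r_4 = 1.5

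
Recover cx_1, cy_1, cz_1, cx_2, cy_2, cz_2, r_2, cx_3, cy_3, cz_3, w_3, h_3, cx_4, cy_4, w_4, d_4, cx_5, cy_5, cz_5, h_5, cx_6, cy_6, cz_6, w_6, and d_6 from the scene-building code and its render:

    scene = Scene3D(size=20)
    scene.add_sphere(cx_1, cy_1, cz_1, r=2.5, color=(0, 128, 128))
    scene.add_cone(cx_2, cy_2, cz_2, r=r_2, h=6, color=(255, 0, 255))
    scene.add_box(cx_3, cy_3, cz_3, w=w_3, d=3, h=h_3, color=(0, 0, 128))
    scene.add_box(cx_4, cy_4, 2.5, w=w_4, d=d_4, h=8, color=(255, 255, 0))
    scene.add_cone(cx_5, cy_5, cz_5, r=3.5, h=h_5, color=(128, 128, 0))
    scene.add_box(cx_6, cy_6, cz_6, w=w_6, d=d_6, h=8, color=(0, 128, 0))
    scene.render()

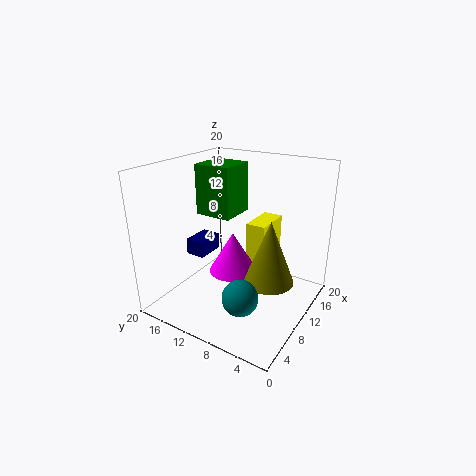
cx_1 = 6.5, cy_1 = 7.5, cz_1 = 3, cx_2 = 11, cy_2 = 11.5, cz_2 = 4, r_2 = 3.5, cx_3 = 10, cy_3 = 16.5, cz_3 = 5, w_3 = 4.5, h_3 = 2.5, cx_4 = 14, cy_4 = 8, w_4 = 6, d_4 = 3, cx_5 = 11, cy_5 = 5.5, cz_5 = 4, h_5 = 9, cx_6 = 13.5, cy_6 = 14, cz_6 = 10.5, w_6 = 6, d_6 = 6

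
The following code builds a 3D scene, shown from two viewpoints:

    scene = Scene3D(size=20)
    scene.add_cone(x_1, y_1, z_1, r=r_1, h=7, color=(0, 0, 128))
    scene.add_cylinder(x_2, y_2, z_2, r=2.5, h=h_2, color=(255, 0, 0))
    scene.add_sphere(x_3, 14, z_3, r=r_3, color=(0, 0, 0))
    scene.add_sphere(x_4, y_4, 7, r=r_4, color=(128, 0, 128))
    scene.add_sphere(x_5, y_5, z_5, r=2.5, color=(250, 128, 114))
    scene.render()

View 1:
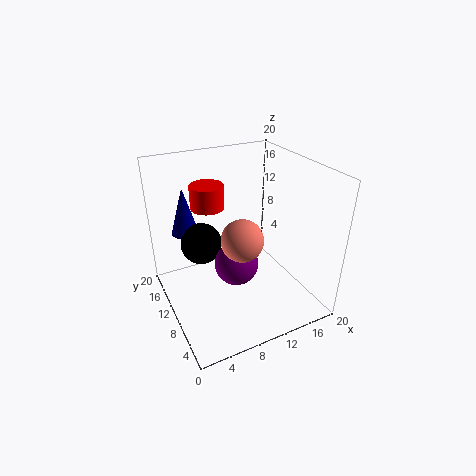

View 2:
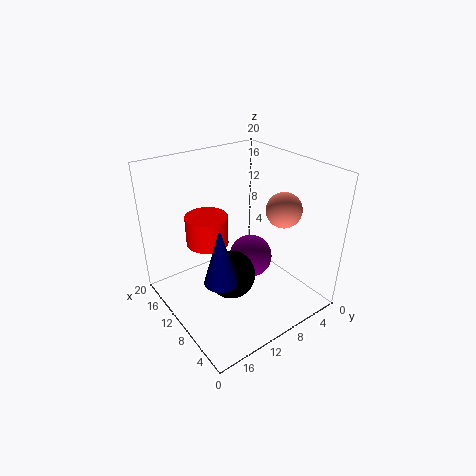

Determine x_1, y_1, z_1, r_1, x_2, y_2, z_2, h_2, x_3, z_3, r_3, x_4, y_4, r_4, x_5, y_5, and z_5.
x_1 = 4.5, y_1 = 16.5, z_1 = 9, r_1 = 2, x_2 = 8, y_2 = 16, z_2 = 12.5, h_2 = 3.5, x_3 = 6, z_3 = 8, r_3 = 3, x_4 = 9, y_4 = 8.5, r_4 = 3, x_5 = 7.5, y_5 = 4, z_5 = 13.5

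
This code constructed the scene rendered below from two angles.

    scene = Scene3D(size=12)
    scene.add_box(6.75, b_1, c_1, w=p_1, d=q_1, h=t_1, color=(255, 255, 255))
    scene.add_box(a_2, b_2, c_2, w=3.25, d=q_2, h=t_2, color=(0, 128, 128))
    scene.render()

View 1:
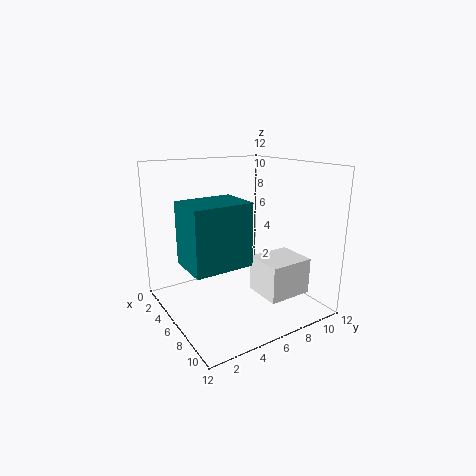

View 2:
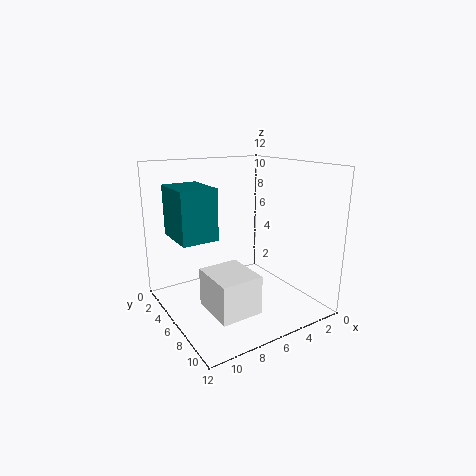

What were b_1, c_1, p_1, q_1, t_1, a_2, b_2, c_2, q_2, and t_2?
b_1 = 6.75, c_1 = 1.5, p_1 = 3.25, q_1 = 3.75, t_1 = 3, a_2 = 7, b_2 = 0.25, c_2 = 5.5, q_2 = 4.25, t_2 = 4.5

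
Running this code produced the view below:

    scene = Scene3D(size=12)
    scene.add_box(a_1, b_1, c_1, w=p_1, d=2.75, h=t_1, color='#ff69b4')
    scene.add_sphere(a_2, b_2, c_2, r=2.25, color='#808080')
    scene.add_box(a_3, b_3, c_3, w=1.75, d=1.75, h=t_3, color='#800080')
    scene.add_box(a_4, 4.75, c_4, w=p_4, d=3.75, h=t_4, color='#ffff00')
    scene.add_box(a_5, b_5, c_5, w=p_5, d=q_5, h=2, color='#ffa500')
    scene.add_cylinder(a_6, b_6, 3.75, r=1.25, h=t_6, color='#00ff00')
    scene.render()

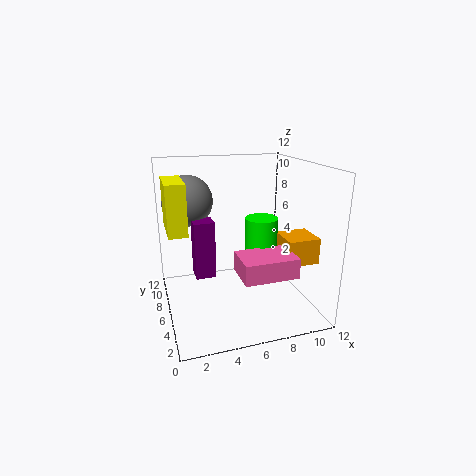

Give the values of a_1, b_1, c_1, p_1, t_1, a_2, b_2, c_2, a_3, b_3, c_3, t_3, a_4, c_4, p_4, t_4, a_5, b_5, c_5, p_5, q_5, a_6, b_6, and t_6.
a_1 = 4.75; b_1 = 0.25; c_1 = 4.75; p_1 = 4; t_1 = 1.5; a_2 = 2.5; b_2 = 9.75; c_2 = 8.5; a_3 = 2.5; b_3 = 6.75; c_3 = 2.25; t_3 = 5; a_4 = 0.25; c_4 = 7; p_4 = 1.5; t_4 = 4; a_5 = 8.5; b_5 = 1.5; c_5 = 5; p_5 = 2.5; q_5 = 2.5; a_6 = 7.25; b_6 = 4; t_6 = 4.5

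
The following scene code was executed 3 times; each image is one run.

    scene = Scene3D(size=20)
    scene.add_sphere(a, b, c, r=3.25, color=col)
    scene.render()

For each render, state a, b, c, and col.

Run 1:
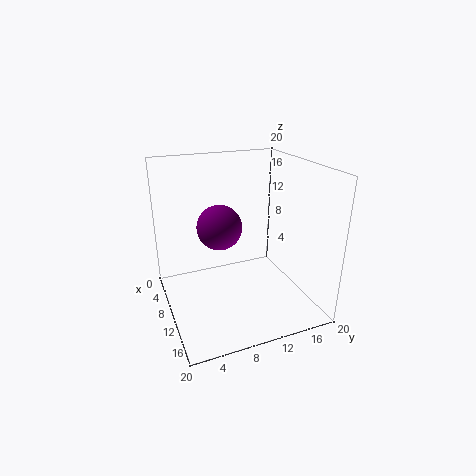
a = 7.25; b = 8.25; c = 10.75; col = 'purple'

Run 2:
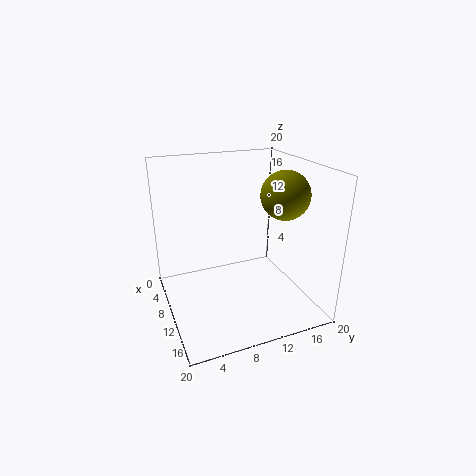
a = 12.75; b = 15.5; c = 16.25; col = 'olive'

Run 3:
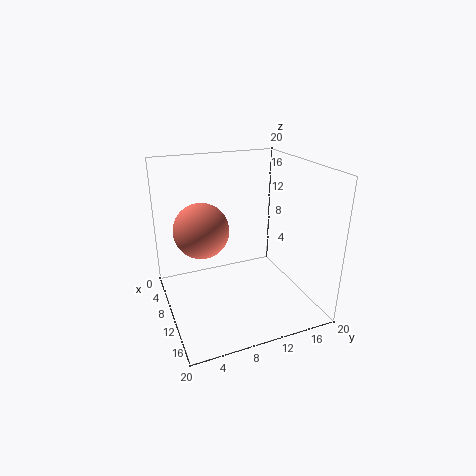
a = 14; b = 3.75; c = 13.75; col = 'salmon'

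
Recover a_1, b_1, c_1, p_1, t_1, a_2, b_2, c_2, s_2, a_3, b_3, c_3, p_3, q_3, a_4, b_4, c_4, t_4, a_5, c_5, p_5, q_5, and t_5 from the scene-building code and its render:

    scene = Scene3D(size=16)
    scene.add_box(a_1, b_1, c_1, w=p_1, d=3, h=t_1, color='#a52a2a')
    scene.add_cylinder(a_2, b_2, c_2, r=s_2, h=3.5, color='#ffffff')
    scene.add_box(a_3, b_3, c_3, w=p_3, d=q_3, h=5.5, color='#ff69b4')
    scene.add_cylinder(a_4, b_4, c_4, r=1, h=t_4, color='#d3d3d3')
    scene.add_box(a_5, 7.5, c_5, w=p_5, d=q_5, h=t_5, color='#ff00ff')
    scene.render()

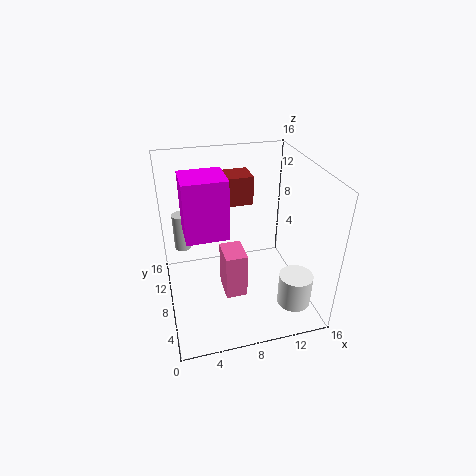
a_1 = 5.25
b_1 = 9.75
c_1 = 11
p_1 = 5
t_1 = 3.25
a_2 = 12.75
b_2 = 2.5
c_2 = 2.5
s_2 = 1.75
a_3 = 6.25
b_3 = 6.5
c_3 = 0.75
p_3 = 2.5
q_3 = 3.5
a_4 = 2.25
b_4 = 12.75
c_4 = 4.75
t_4 = 4.5
a_5 = 2.25
c_5 = 8.25
p_5 = 4.75
q_5 = 4.25
t_5 = 6.75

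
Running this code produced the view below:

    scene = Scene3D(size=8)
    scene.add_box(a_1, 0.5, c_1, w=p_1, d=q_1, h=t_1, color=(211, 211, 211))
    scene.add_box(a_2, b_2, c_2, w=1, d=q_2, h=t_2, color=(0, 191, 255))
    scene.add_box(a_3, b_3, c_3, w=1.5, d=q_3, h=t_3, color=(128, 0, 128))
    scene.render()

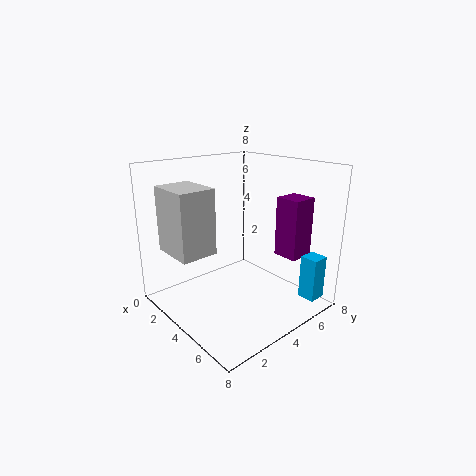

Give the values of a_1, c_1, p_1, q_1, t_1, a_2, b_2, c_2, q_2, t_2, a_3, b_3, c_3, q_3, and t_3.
a_1 = 1.5; c_1 = 3.5; p_1 = 2.5; q_1 = 2; t_1 = 3.5; a_2 = 6.5; b_2 = 6.5; c_2 = 0.5; q_2 = 1; t_2 = 2.5; a_3 = 4.5; b_3 = 6.5; c_3 = 2.5; q_3 = 1.5; t_3 = 3.5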